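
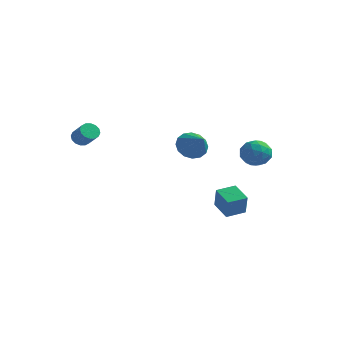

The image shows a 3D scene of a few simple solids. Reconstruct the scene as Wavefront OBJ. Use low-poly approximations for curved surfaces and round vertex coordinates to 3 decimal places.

v 3.376 2.475 1.65
v 4.075 1.874 1.435
v 2.605 2.026 0.405
v 3.304 1.425 0.19
v 2.758 1.264 0.946
v 3.234 1.541 1.715
v 3.446 2.359 0.125
v 3.922 2.636 0.894
v 4.118 1.802 0.492
v 3.693 1.126 0.999
v 2.987 2.774 0.841
v 2.562 2.098 1.348
v 3.793 2.214 1.652
v 2.887 1.686 0.188
v 2.566 1.591 0.633
v 2.977 1.238 0.506
v 3.299 2.018 1.816
v 3.71 1.665 1.69
v 2.936 1.307 1.402
v 2.97 2.235 0.15
v 3.381 1.882 0.024
v 3.703 2.662 1.334
v 4.114 2.309 1.207
v 3.744 2.593 0.438
v 4.229 1.819 0.971
v 3.776 1.555 0.239
v 3.859 2.103 0.201
v 4.139 2.267 0.653
v 3.979 1.421 1.269
v 3.526 1.157 0.537
v 3.205 1.062 0.981
v 3.485 1.225 1.434
v 4.005 1.379 0.715
v 3.154 2.743 1.303
v 2.701 2.479 0.571
v 3.195 2.675 0.406
v 3.475 2.838 0.859
v 2.904 2.345 1.601
v 2.451 2.081 0.869
v 2.541 1.633 1.187
v 2.821 1.797 1.639
v 2.675 2.521 1.125
v -4.332 -3.398 2.393
v -3.982 -3.523 1.948
v -3.159 -3.906 2.701
v -3.508 -3.782 3.147
v -3.917 -3.239 2.021
v -3.093 -3.622 2.774
v -3.963 -2.998 2.194
v -3.139 -3.381 2.947
v -4.107 -2.864 2.42
v -3.284 -3.247 3.173
v -4.312 -2.873 2.639
v -3.489 -3.257 3.393
v -4.522 -3.023 2.792
v -3.699 -3.407 3.546
v -4.681 -3.274 2.839
v -3.858 -3.657 3.592
v -4.747 -3.558 2.766
v -3.923 -3.941 3.519
v -4.701 -3.799 2.593
v -3.877 -4.182 3.346
v -4.556 -3.933 2.367
v -3.733 -4.316 3.12
v -4.351 -3.923 2.147
v -3.528 -4.307 2.901
v -4.141 -3.773 1.994
v -3.318 -4.157 2.748
v 1.184 1.322 -3.139
v 1.481 0.935 -1.859
v 1.859 2.292 -3.003
v 2.156 1.905 -1.722
v 2.264 0.635 -3.598
v 2.561 0.248 -2.317
v 2.939 1.605 -3.461
v 3.236 1.218 -2.181
v -0.974 2.718 0.469
v -0.396 2.635 -0.306
v 0.154 1.942 1.391
v -0.268 3.072 -0.095
v -0.329 3.414 0.267
v -0.563 3.57 0.684
v -0.906 3.497 1.042
v -1.268 3.216 1.248
v -1.551 2.801 1.244
v -1.679 2.364 1.033
v -1.618 2.022 0.671
v -1.385 1.866 0.254
v -1.041 1.939 -0.105
v -0.679 2.22 -0.31
f 1 38 17
f 38 12 41
f 17 41 6
f 38 41 17
f 1 17 13
f 17 6 18
f 13 18 2
f 17 18 13
f 1 13 22
f 13 2 23
f 22 23 8
f 13 23 22
f 1 22 34
f 22 8 37
f 34 37 11
f 22 37 34
f 1 34 38
f 34 11 42
f 38 42 12
f 34 42 38
f 2 18 29
f 18 6 32
f 29 32 10
f 18 32 29
f 6 41 19
f 41 12 40
f 19 40 5
f 41 40 19
f 12 42 39
f 42 11 35
f 39 35 3
f 42 35 39
f 11 37 36
f 37 8 24
f 36 24 7
f 37 24 36
f 8 23 28
f 23 2 25
f 28 25 9
f 23 25 28
f 4 30 16
f 30 10 31
f 16 31 5
f 30 31 16
f 4 16 14
f 16 5 15
f 14 15 3
f 16 15 14
f 4 14 21
f 14 3 20
f 21 20 7
f 14 20 21
f 4 21 26
f 21 7 27
f 26 27 9
f 21 27 26
f 4 26 30
f 26 9 33
f 30 33 10
f 26 33 30
f 5 31 19
f 31 10 32
f 19 32 6
f 31 32 19
f 3 15 39
f 15 5 40
f 39 40 12
f 15 40 39
f 7 20 36
f 20 3 35
f 36 35 11
f 20 35 36
f 9 27 28
f 27 7 24
f 28 24 8
f 27 24 28
f 10 33 29
f 33 9 25
f 29 25 2
f 33 25 29
f 44 43 47
f 44 47 45
f 45 47 48
f 45 48 46
f 47 43 49
f 47 49 48
f 48 49 50
f 48 50 46
f 49 43 51
f 49 51 50
f 50 51 52
f 50 52 46
f 51 43 53
f 51 53 52
f 52 53 54
f 52 54 46
f 53 43 55
f 53 55 54
f 54 55 56
f 54 56 46
f 55 43 57
f 55 57 56
f 56 57 58
f 56 58 46
f 57 43 59
f 57 59 58
f 58 59 60
f 58 60 46
f 59 43 61
f 59 61 60
f 60 61 62
f 60 62 46
f 61 43 63
f 61 63 62
f 62 63 64
f 62 64 46
f 63 43 65
f 63 65 64
f 64 65 66
f 64 66 46
f 65 43 67
f 65 67 66
f 66 67 68
f 66 68 46
f 67 43 44
f 67 44 68
f 68 44 45
f 68 45 46
f 70 72 69
f 73 70 69
f 69 72 71
f 71 73 69
f 70 76 72
f 74 70 73
f 74 76 70
f 72 76 71
f 75 73 71
f 71 76 75
f 75 74 73
f 76 74 75
f 78 77 80
f 78 80 79
f 80 77 81
f 80 81 79
f 81 77 82
f 81 82 79
f 82 77 83
f 82 83 79
f 83 77 84
f 83 84 79
f 84 77 85
f 84 85 79
f 85 77 86
f 85 86 79
f 86 77 87
f 86 87 79
f 87 77 88
f 87 88 79
f 88 77 89
f 88 89 79
f 89 77 90
f 89 90 79
f 90 77 78
f 90 78 79



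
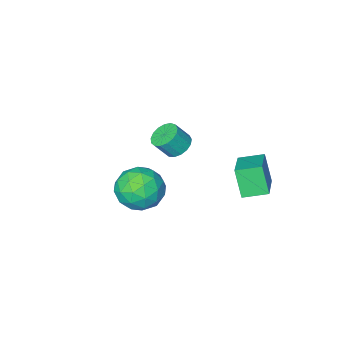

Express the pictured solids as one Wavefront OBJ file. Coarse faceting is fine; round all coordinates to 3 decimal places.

v 2.036 2.098 -1.746
v 2.862 1.661 -1.138
v 1.478 0.439 -2.182
v 2.304 0.002 -1.574
v 1.46 0.528 -1.071
v 1.805 1.554 -0.802
v 2.535 0.546 -2.518
v 2.88 1.572 -2.249
v 3.17 0.702 -1.615
v 2.505 0.691 -0.721
v 1.835 1.409 -2.599
v 1.17 1.398 -1.705
v 2.498 2.025 -1.404
v 1.842 0.075 -1.916
v 1.346 0.384 -1.62
v 1.831 0.127 -1.263
v 1.877 1.962 -1.206
v 2.362 1.705 -0.849
v 1.538 1.039 -0.809
v 1.978 0.395 -2.471
v 2.463 0.138 -2.114
v 2.509 1.973 -2.057
v 2.994 1.716 -1.7
v 2.802 1.061 -2.511
v 3.164 1.204 -1.327
v 2.837 0.229 -1.583
v 2.973 0.549 -2.138
v 3.175 1.152 -1.98
v 2.774 1.198 -0.801
v 2.446 0.223 -1.057
v 1.95 0.532 -0.762
v 2.152 1.135 -0.604
v 2.955 0.634 -1.082
v 1.894 1.877 -2.263
v 1.566 0.902 -2.519
v 2.188 0.965 -2.716
v 2.39 1.568 -2.558
v 1.503 1.871 -1.737
v 1.176 0.896 -1.993
v 1.165 0.948 -1.34
v 1.367 1.551 -1.182
v 1.385 1.466 -2.238
v -2.669 1.395 -3.408
v -2.71 0.782 -2.128
v -3.6 2 -3.148
v -3.641 1.386 -1.868
v -1.579 2.774 -2.712
v -1.62 2.16 -1.432
v -2.51 3.378 -2.452
v -2.551 2.765 -1.172
v -1.931 -2.611 -3.397
v -1.536 -3.053 -3.788
v -0.954 -3.271 -2.954
v -1.349 -2.829 -2.563
v -1.378 -2.753 -3.82
v -0.797 -2.971 -2.985
v -1.347 -2.421 -3.754
v -0.766 -2.639 -2.92
v -1.45 -2.133 -3.607
v -0.869 -2.35 -2.773
v -1.663 -1.954 -3.412
v -1.081 -2.171 -2.578
v -1.937 -1.925 -3.213
v -1.356 -2.143 -2.379
v -2.21 -2.054 -3.057
v -1.628 -2.272 -2.223
v -2.419 -2.31 -2.978
v -1.837 -2.528 -2.144
v -2.516 -2.636 -2.996
v -1.934 -2.853 -2.161
v -2.479 -2.955 -3.105
v -1.897 -3.173 -2.271
v -2.316 -3.196 -3.281
v -1.734 -3.414 -2.447
v -2.065 -3.303 -3.484
v -1.484 -3.521 -2.65
v -1.784 -3.251 -3.667
v -1.202 -3.469 -2.833
f 1 38 17
f 38 12 41
f 17 41 6
f 38 41 17
f 1 17 13
f 17 6 18
f 13 18 2
f 17 18 13
f 1 13 22
f 13 2 23
f 22 23 8
f 13 23 22
f 1 22 34
f 22 8 37
f 34 37 11
f 22 37 34
f 1 34 38
f 34 11 42
f 38 42 12
f 34 42 38
f 2 18 29
f 18 6 32
f 29 32 10
f 18 32 29
f 6 41 19
f 41 12 40
f 19 40 5
f 41 40 19
f 12 42 39
f 42 11 35
f 39 35 3
f 42 35 39
f 11 37 36
f 37 8 24
f 36 24 7
f 37 24 36
f 8 23 28
f 23 2 25
f 28 25 9
f 23 25 28
f 4 30 16
f 30 10 31
f 16 31 5
f 30 31 16
f 4 16 14
f 16 5 15
f 14 15 3
f 16 15 14
f 4 14 21
f 14 3 20
f 21 20 7
f 14 20 21
f 4 21 26
f 21 7 27
f 26 27 9
f 21 27 26
f 4 26 30
f 26 9 33
f 30 33 10
f 26 33 30
f 5 31 19
f 31 10 32
f 19 32 6
f 31 32 19
f 3 15 39
f 15 5 40
f 39 40 12
f 15 40 39
f 7 20 36
f 20 3 35
f 36 35 11
f 20 35 36
f 9 27 28
f 27 7 24
f 28 24 8
f 27 24 28
f 10 33 29
f 33 9 25
f 29 25 2
f 33 25 29
f 44 46 43
f 47 44 43
f 43 46 45
f 45 47 43
f 44 50 46
f 48 44 47
f 48 50 44
f 46 50 45
f 49 47 45
f 45 50 49
f 49 48 47
f 50 48 49
f 52 51 55
f 52 55 53
f 53 55 56
f 53 56 54
f 55 51 57
f 55 57 56
f 56 57 58
f 56 58 54
f 57 51 59
f 57 59 58
f 58 59 60
f 58 60 54
f 59 51 61
f 59 61 60
f 60 61 62
f 60 62 54
f 61 51 63
f 61 63 62
f 62 63 64
f 62 64 54
f 63 51 65
f 63 65 64
f 64 65 66
f 64 66 54
f 65 51 67
f 65 67 66
f 66 67 68
f 66 68 54
f 67 51 69
f 67 69 68
f 68 69 70
f 68 70 54
f 69 51 71
f 69 71 70
f 70 71 72
f 70 72 54
f 71 51 73
f 71 73 72
f 72 73 74
f 72 74 54
f 73 51 75
f 73 75 74
f 74 75 76
f 74 76 54
f 75 51 77
f 75 77 76
f 76 77 78
f 76 78 54
f 77 51 52
f 77 52 78
f 78 52 53
f 78 53 54



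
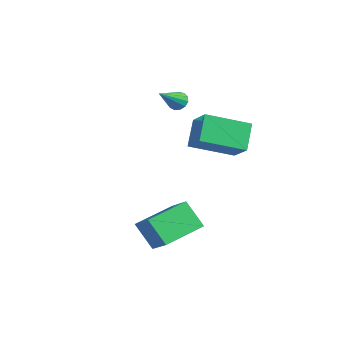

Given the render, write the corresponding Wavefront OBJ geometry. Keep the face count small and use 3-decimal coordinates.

v -1.177 0.8 1.267
v -0.679 0.858 1.128
v -0.783 -0.42 2.173
v -0.717 1.023 1.367
v -0.902 1.117 1.575
v -1.174 1.111 1.684
v -1.446 1.006 1.661
v -1.633 0.836 1.513
v -1.675 0.654 1.287
v -1.559 0.519 1.055
v -1.321 0.473 0.889
v -1.038 0.531 0.844
v -0.798 0.675 0.933
v 1.351 -0.042 1.326
v 2.509 -0.203 2.168
v 2.12 1.791 0.619
v 3.277 1.631 1.46
v 2.043 -0.751 0.24
v 3.2 -0.911 1.081
v 2.811 1.083 -0.468
v 3.969 0.922 0.374
v 1.939 -3.276 -3.746
v 3.064 -3.311 -2.947
v 1.709 -1.291 -3.336
v 2.834 -1.325 -2.537
v 2.786 -2.935 -4.923
v 3.911 -2.969 -4.124
v 2.556 -0.949 -4.513
v 3.681 -0.984 -3.714
f 2 1 4
f 2 4 3
f 4 1 5
f 4 5 3
f 5 1 6
f 5 6 3
f 6 1 7
f 6 7 3
f 7 1 8
f 7 8 3
f 8 1 9
f 8 9 3
f 9 1 10
f 9 10 3
f 10 1 11
f 10 11 3
f 11 1 12
f 11 12 3
f 12 1 13
f 12 13 3
f 13 1 2
f 13 2 3
f 15 17 14
f 18 15 14
f 14 17 16
f 16 18 14
f 15 21 17
f 19 15 18
f 19 21 15
f 17 21 16
f 20 18 16
f 16 21 20
f 20 19 18
f 21 19 20
f 23 25 22
f 26 23 22
f 22 25 24
f 24 26 22
f 23 29 25
f 27 23 26
f 27 29 23
f 25 29 24
f 28 26 24
f 24 29 28
f 28 27 26
f 29 27 28



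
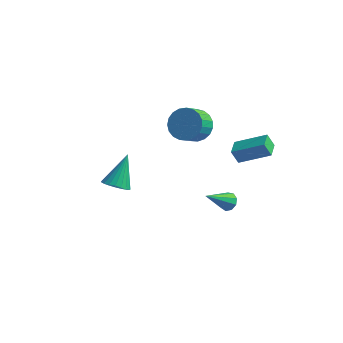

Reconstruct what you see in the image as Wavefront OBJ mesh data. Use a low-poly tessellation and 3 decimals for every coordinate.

v 3.82 -1.48 -0.858
v 4.153 -1.892 -1.005
v 3.02 -2.54 0.298
v 4.306 -1.698 -0.722
v 4.231 -1.402 -0.502
v 3.964 -1.143 -0.448
v 3.63 -1.041 -0.586
v 3.384 -1.145 -0.851
v 3.342 -1.405 -1.12
v 3.523 -1.701 -1.265
v 3.844 -1.893 -1.22
v 2.726 2.941 -2.049
v 2.32 2.923 -1.291
v 2.55 3.913 -2.12
v 2.144 3.895 -1.361
v 4.376 3.305 -1.159
v 3.97 3.287 -0.4
v 4.2 4.277 -1.229
v 3.794 4.259 -0.471
v -3.376 1.038 -4.532
v -2.643 0.751 -4.344
v -3.244 2.382 -2.988
v -2.568 0.995 -4.563
v -2.633 1.247 -4.777
v -2.826 1.463 -4.948
v -3.115 1.606 -5.048
v -3.449 1.65 -5.058
v -3.77 1.589 -4.977
v -4.023 1.432 -4.819
v -4.164 1.208 -4.611
v -4.169 0.954 -4.39
v -4.037 0.715 -4.193
v -3.791 0.531 -4.055
v -3.472 0.436 -3.999
v -3.138 0.445 -4.035
v -2.844 0.556 -4.157
v 0.444 2.694 0.489
v 1.414 2.615 0.671
v 1.186 1.687 1.492
v 0.216 1.766 1.311
v 1.297 2.893 0.951
v 1.069 1.965 1.772
v 1.032 3.136 1.152
v 0.804 2.208 1.973
v 0.666 3.302 1.238
v 0.437 2.374 2.06
v 0.261 3.364 1.195
v 0.033 2.436 2.016
v -0.112 3.309 1.03
v -0.34 2.382 1.851
v -0.389 3.149 0.771
v -0.617 2.221 1.592
v -0.522 2.909 0.464
v -0.75 1.981 1.285
v -0.488 2.633 0.161
v -0.716 1.705 0.982
v -0.292 2.367 -0.085
v -0.521 1.439 0.736
v 0.03 2.157 -0.232
v -0.198 1.229 0.589
v 0.425 2.041 -0.254
v 0.196 1.113 0.567
v 0.822 2.037 -0.148
v 0.593 1.109 0.674
v 1.154 2.147 0.069
v 0.926 1.219 0.89
v 1.364 2.351 0.358
v 1.135 1.424 1.18
f 2 1 4
f 2 4 3
f 4 1 5
f 4 5 3
f 5 1 6
f 5 6 3
f 6 1 7
f 6 7 3
f 7 1 8
f 7 8 3
f 8 1 9
f 8 9 3
f 9 1 10
f 9 10 3
f 10 1 11
f 10 11 3
f 11 1 2
f 11 2 3
f 13 15 12
f 16 13 12
f 12 15 14
f 14 16 12
f 13 19 15
f 17 13 16
f 17 19 13
f 15 19 14
f 18 16 14
f 14 19 18
f 18 17 16
f 19 17 18
f 21 20 23
f 21 23 22
f 23 20 24
f 23 24 22
f 24 20 25
f 24 25 22
f 25 20 26
f 25 26 22
f 26 20 27
f 26 27 22
f 27 20 28
f 27 28 22
f 28 20 29
f 28 29 22
f 29 20 30
f 29 30 22
f 30 20 31
f 30 31 22
f 31 20 32
f 31 32 22
f 32 20 33
f 32 33 22
f 33 20 34
f 33 34 22
f 34 20 35
f 34 35 22
f 35 20 36
f 35 36 22
f 36 20 21
f 36 21 22
f 38 37 41
f 38 41 39
f 39 41 42
f 39 42 40
f 41 37 43
f 41 43 42
f 42 43 44
f 42 44 40
f 43 37 45
f 43 45 44
f 44 45 46
f 44 46 40
f 45 37 47
f 45 47 46
f 46 47 48
f 46 48 40
f 47 37 49
f 47 49 48
f 48 49 50
f 48 50 40
f 49 37 51
f 49 51 50
f 50 51 52
f 50 52 40
f 51 37 53
f 51 53 52
f 52 53 54
f 52 54 40
f 53 37 55
f 53 55 54
f 54 55 56
f 54 56 40
f 55 37 57
f 55 57 56
f 56 57 58
f 56 58 40
f 57 37 59
f 57 59 58
f 58 59 60
f 58 60 40
f 59 37 61
f 59 61 60
f 60 61 62
f 60 62 40
f 61 37 63
f 61 63 62
f 62 63 64
f 62 64 40
f 63 37 65
f 63 65 64
f 64 65 66
f 64 66 40
f 65 37 67
f 65 67 66
f 66 67 68
f 66 68 40
f 67 37 38
f 67 38 68
f 68 38 39
f 68 39 40



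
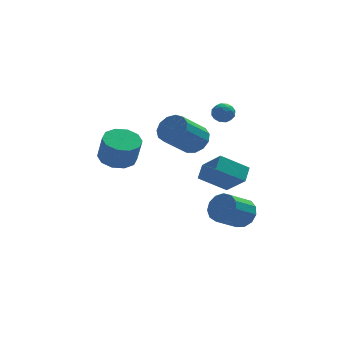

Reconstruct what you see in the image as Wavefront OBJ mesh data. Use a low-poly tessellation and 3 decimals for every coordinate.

v 3.15 -3.435 -3.5
v 3.758 -4.113 -3.27
v 2.558 -4.864 -2.311
v 1.95 -4.185 -2.54
v 3.813 -3.734 -2.904
v 2.613 -4.485 -1.945
v 3.657 -3.259 -2.728
v 2.457 -4.01 -1.769
v 3.34 -2.841 -2.796
v 2.14 -3.591 -1.837
v 2.963 -2.61 -3.088
v 1.763 -3.361 -2.129
v 2.645 -2.642 -3.511
v 1.445 -3.393 -2.551
v 2.488 -2.925 -3.93
v 1.287 -3.676 -2.97
v 2.54 -3.37 -4.212
v 1.34 -4.121 -3.253
v 2.787 -3.835 -4.268
v 1.586 -4.586 -3.309
v 3.148 -4.174 -4.08
v 1.948 -4.925 -3.121
v 3.511 -4.277 -3.708
v 2.31 -5.028 -2.749
v -2.591 2.184 -1.823
v -1.776 1.531 -2.134
v -1.554 1.062 -0.567
v -2.369 1.716 -0.257
v -1.515 2.135 -1.99
v -1.293 1.666 -0.424
v -1.665 2.758 -1.783
v -1.443 2.289 -0.216
v -2.168 3.162 -1.591
v -1.947 2.693 -0.024
v -2.833 3.192 -1.487
v -2.612 2.724 0.079
v -3.406 2.838 -1.513
v -3.184 2.369 0.054
v -3.667 2.234 -1.656
v -3.445 1.765 -0.09
v -3.517 1.611 -1.864
v -3.295 1.142 -0.297
v -3.013 1.207 -2.056
v -2.792 0.738 -0.489
v -2.348 1.176 -2.159
v -2.127 0.708 -0.593
v 3.262 3.481 1.211
v 3.488 3.763 0.606
v 3.212 2.457 0.714
v 3.438 2.739 0.109
v 3.874 2.692 0.66
v 3.905 3.326 0.967
v 2.795 2.894 0.353
v 2.826 3.528 0.66
v 3.199 3.4 0.075
v 3.866 3.276 0.266
v 2.834 2.944 1.054
v 3.501 2.82 1.245
v 3.379 3.712 0.952
v 3.321 2.508 0.368
v 3.577 2.481 0.692
v 3.709 2.646 0.337
v 3.625 3.455 1.164
v 3.757 3.621 0.809
v 3.984 2.992 0.841
v 2.943 2.599 0.511
v 3.075 2.765 0.156
v 2.991 3.574 0.983
v 3.123 3.739 0.628
v 2.716 3.228 0.479
v 3.342 3.665 0.284
v 3.313 3.062 -0.007
v 2.935 3.154 0.136
v 2.953 3.526 0.316
v 3.734 3.592 0.396
v 3.705 2.989 0.104
v 3.961 2.962 0.428
v 3.979 3.334 0.609
v 3.564 3.378 0.085
v 2.995 3.231 1.216
v 2.966 2.628 0.924
v 2.721 2.886 0.711
v 2.739 3.258 0.892
v 3.387 3.158 1.327
v 3.358 2.555 1.036
v 3.747 2.694 1.004
v 3.765 3.066 1.184
v 3.136 2.842 1.235
v 1.688 -3.933 0.168
v 2.055 -3.134 0.684
v 0.944 -2.805 -1.051
v 1.311 -2.005 -0.535
v 3.189 -3.995 -0.805
v 3.556 -3.195 -0.289
v 2.445 -2.866 -2.024
v 2.812 -2.067 -1.508
v 1.497 1.571 -0.491
v 2.154 0.863 -0.324
v 0.799 -0.059 1.098
v 0.143 0.649 0.931
v 2.263 1.264 0.039
v 0.908 0.343 1.461
v 2.128 1.763 0.234
v 0.773 0.841 1.656
v 1.793 2.201 0.199
v 0.438 1.279 1.621
v 1.365 2.439 -0.056
v 0.01 1.517 1.367
v 0.978 2.401 -0.448
v -0.377 1.479 0.974
v 0.757 2.1 -0.854
v -0.598 1.178 0.568
v 0.77 1.63 -1.145
v -0.585 0.709 0.277
v 1.015 1.142 -1.229
v -0.34 0.221 0.194
v 1.413 0.79 -1.078
v 0.058 -0.131 0.345
v 1.837 0.686 -0.741
v 0.482 -0.236 0.682
f 2 1 5
f 2 5 3
f 3 5 6
f 3 6 4
f 5 1 7
f 5 7 6
f 6 7 8
f 6 8 4
f 7 1 9
f 7 9 8
f 8 9 10
f 8 10 4
f 9 1 11
f 9 11 10
f 10 11 12
f 10 12 4
f 11 1 13
f 11 13 12
f 12 13 14
f 12 14 4
f 13 1 15
f 13 15 14
f 14 15 16
f 14 16 4
f 15 1 17
f 15 17 16
f 16 17 18
f 16 18 4
f 17 1 19
f 17 19 18
f 18 19 20
f 18 20 4
f 19 1 21
f 19 21 20
f 20 21 22
f 20 22 4
f 21 1 23
f 21 23 22
f 22 23 24
f 22 24 4
f 23 1 2
f 23 2 24
f 24 2 3
f 24 3 4
f 26 25 29
f 26 29 27
f 27 29 30
f 27 30 28
f 29 25 31
f 29 31 30
f 30 31 32
f 30 32 28
f 31 25 33
f 31 33 32
f 32 33 34
f 32 34 28
f 33 25 35
f 33 35 34
f 34 35 36
f 34 36 28
f 35 25 37
f 35 37 36
f 36 37 38
f 36 38 28
f 37 25 39
f 37 39 38
f 38 39 40
f 38 40 28
f 39 25 41
f 39 41 40
f 40 41 42
f 40 42 28
f 41 25 43
f 41 43 42
f 42 43 44
f 42 44 28
f 43 25 45
f 43 45 44
f 44 45 46
f 44 46 28
f 45 25 26
f 45 26 46
f 46 26 27
f 46 27 28
f 47 84 63
f 84 58 87
f 63 87 52
f 84 87 63
f 47 63 59
f 63 52 64
f 59 64 48
f 63 64 59
f 47 59 68
f 59 48 69
f 68 69 54
f 59 69 68
f 47 68 80
f 68 54 83
f 80 83 57
f 68 83 80
f 47 80 84
f 80 57 88
f 84 88 58
f 80 88 84
f 48 64 75
f 64 52 78
f 75 78 56
f 64 78 75
f 52 87 65
f 87 58 86
f 65 86 51
f 87 86 65
f 58 88 85
f 88 57 81
f 85 81 49
f 88 81 85
f 57 83 82
f 83 54 70
f 82 70 53
f 83 70 82
f 54 69 74
f 69 48 71
f 74 71 55
f 69 71 74
f 50 76 62
f 76 56 77
f 62 77 51
f 76 77 62
f 50 62 60
f 62 51 61
f 60 61 49
f 62 61 60
f 50 60 67
f 60 49 66
f 67 66 53
f 60 66 67
f 50 67 72
f 67 53 73
f 72 73 55
f 67 73 72
f 50 72 76
f 72 55 79
f 76 79 56
f 72 79 76
f 51 77 65
f 77 56 78
f 65 78 52
f 77 78 65
f 49 61 85
f 61 51 86
f 85 86 58
f 61 86 85
f 53 66 82
f 66 49 81
f 82 81 57
f 66 81 82
f 55 73 74
f 73 53 70
f 74 70 54
f 73 70 74
f 56 79 75
f 79 55 71
f 75 71 48
f 79 71 75
f 90 92 89
f 93 90 89
f 89 92 91
f 91 93 89
f 90 96 92
f 94 90 93
f 94 96 90
f 92 96 91
f 95 93 91
f 91 96 95
f 95 94 93
f 96 94 95
f 98 97 101
f 98 101 99
f 99 101 102
f 99 102 100
f 101 97 103
f 101 103 102
f 102 103 104
f 102 104 100
f 103 97 105
f 103 105 104
f 104 105 106
f 104 106 100
f 105 97 107
f 105 107 106
f 106 107 108
f 106 108 100
f 107 97 109
f 107 109 108
f 108 109 110
f 108 110 100
f 109 97 111
f 109 111 110
f 110 111 112
f 110 112 100
f 111 97 113
f 111 113 112
f 112 113 114
f 112 114 100
f 113 97 115
f 113 115 114
f 114 115 116
f 114 116 100
f 115 97 117
f 115 117 116
f 116 117 118
f 116 118 100
f 117 97 119
f 117 119 118
f 118 119 120
f 118 120 100
f 119 97 98
f 119 98 120
f 120 98 99
f 120 99 100



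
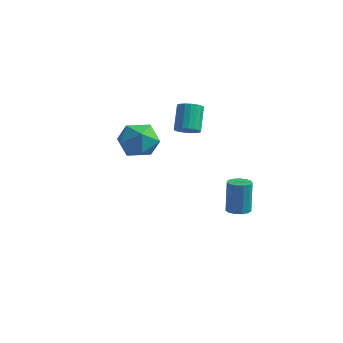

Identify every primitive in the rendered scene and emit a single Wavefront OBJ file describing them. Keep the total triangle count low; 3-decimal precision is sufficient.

v -0.641 1.524 2.617
v -0.046 1.947 2.624
v -0.623 2.738 4.049
v -1.219 2.316 4.043
v -0.255 2.119 2.444
v -0.832 2.91 3.869
v -0.54 2.173 2.298
v -1.117 2.964 3.724
v -0.845 2.099 2.216
v -1.423 2.89 3.641
v -1.11 1.911 2.213
v -1.688 2.702 3.638
v -1.282 1.646 2.29
v -1.86 2.438 3.716
v -1.327 1.358 2.432
v -1.905 2.149 3.858
v -1.237 1.102 2.611
v -1.814 1.893 4.036
v -1.028 0.93 2.791
v -1.605 1.721 4.216
v -0.743 0.876 2.936
v -1.32 1.667 4.362
v -0.437 0.95 3.019
v -1.015 1.741 4.444
v -0.172 1.138 3.022
v -0.75 1.929 4.447
v -0 1.402 2.944
v -0.578 2.194 4.37
v 0.045 1.691 2.802
v -0.533 2.482 4.228
v 0.72 -2.446 4.539
v 1.574 -2.567 3.648
v -0.554 -3.573 3.472
v 0.3 -3.694 2.581
v 0.469 -4.243 3.68
v 1.256 -3.547 4.34
v -0.236 -2.593 2.78
v 0.551 -1.897 3.44
v 0.983 -2.658 2.56
v 1.419 -3.678 3.117
v -0.399 -2.462 4.003
v 0.037 -3.482 4.56
v 0.988 3.806 -3.558
v 1.686 3.864 -3.549
v 1.649 3.973 -1.452
v 0.952 3.914 -1.462
v 1.544 4.232 -3.571
v 1.507 4.34 -1.474
v 1.225 4.464 -3.588
v 1.189 4.572 -1.492
v 0.831 4.487 -3.596
v 0.795 4.595 -1.5
v 0.488 4.294 -3.592
v 0.451 4.402 -1.496
v 0.303 3.946 -3.578
v 0.266 4.054 -1.481
v 0.335 3.553 -3.557
v 0.299 3.662 -1.46
v 0.575 3.241 -3.536
v 0.539 3.349 -1.439
v 0.947 3.108 -3.523
v 0.91 3.216 -1.426
v 1.331 3.196 -3.521
v 1.294 3.305 -1.424
v 1.606 3.479 -3.531
v 1.57 3.587 -1.434
f 2 1 5
f 2 5 3
f 3 5 6
f 3 6 4
f 5 1 7
f 5 7 6
f 6 7 8
f 6 8 4
f 7 1 9
f 7 9 8
f 8 9 10
f 8 10 4
f 9 1 11
f 9 11 10
f 10 11 12
f 10 12 4
f 11 1 13
f 11 13 12
f 12 13 14
f 12 14 4
f 13 1 15
f 13 15 14
f 14 15 16
f 14 16 4
f 15 1 17
f 15 17 16
f 16 17 18
f 16 18 4
f 17 1 19
f 17 19 18
f 18 19 20
f 18 20 4
f 19 1 21
f 19 21 20
f 20 21 22
f 20 22 4
f 21 1 23
f 21 23 22
f 22 23 24
f 22 24 4
f 23 1 25
f 23 25 24
f 24 25 26
f 24 26 4
f 25 1 27
f 25 27 26
f 26 27 28
f 26 28 4
f 27 1 29
f 27 29 28
f 28 29 30
f 28 30 4
f 29 1 2
f 29 2 30
f 30 2 3
f 30 3 4
f 31 42 36
f 31 36 32
f 31 32 38
f 31 38 41
f 31 41 42
f 32 36 40
f 36 42 35
f 42 41 33
f 41 38 37
f 38 32 39
f 34 40 35
f 34 35 33
f 34 33 37
f 34 37 39
f 34 39 40
f 35 40 36
f 33 35 42
f 37 33 41
f 39 37 38
f 40 39 32
f 44 43 47
f 44 47 45
f 45 47 48
f 45 48 46
f 47 43 49
f 47 49 48
f 48 49 50
f 48 50 46
f 49 43 51
f 49 51 50
f 50 51 52
f 50 52 46
f 51 43 53
f 51 53 52
f 52 53 54
f 52 54 46
f 53 43 55
f 53 55 54
f 54 55 56
f 54 56 46
f 55 43 57
f 55 57 56
f 56 57 58
f 56 58 46
f 57 43 59
f 57 59 58
f 58 59 60
f 58 60 46
f 59 43 61
f 59 61 60
f 60 61 62
f 60 62 46
f 61 43 63
f 61 63 62
f 62 63 64
f 62 64 46
f 63 43 65
f 63 65 64
f 64 65 66
f 64 66 46
f 65 43 44
f 65 44 66
f 66 44 45
f 66 45 46



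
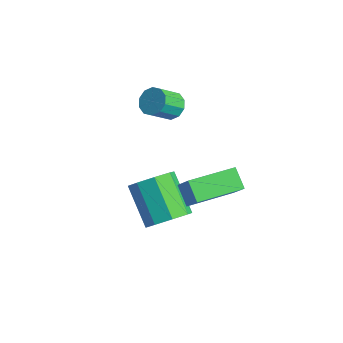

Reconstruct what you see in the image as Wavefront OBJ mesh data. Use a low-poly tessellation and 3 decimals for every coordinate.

v 0.429 1.109 -1.389
v 1.254 1.025 -0.362
v 0.759 3.251 -1.48
v 1.585 3.168 -0.454
v 1.255 0.952 -2.066
v 2.081 0.869 -1.04
v 1.586 3.095 -2.158
v 2.411 3.011 -1.131
v 0.489 0.622 -3.479
v 1.108 0.353 -2.702
v -0.509 0.608 -1.324
v -1.129 0.878 -2.101
v 1.115 1.129 -2.838
v -0.502 1.385 -1.46
v 0.755 1.609 -3.349
v -0.862 1.864 -1.971
v 0.238 1.51 -3.937
v -1.379 1.766 -2.559
v -0.131 0.892 -4.256
v -1.748 1.147 -2.878
v -0.138 0.115 -4.12
v -1.755 0.371 -2.742
v 0.222 -0.364 -3.609
v -1.395 -0.109 -2.231
v 0.739 -0.266 -3.021
v -0.878 -0.01 -1.643
v -2.027 2.565 1.214
v -1.575 2.22 0.805
v -1.541 1.231 1.678
v -1.993 1.575 2.086
v -1.347 2.468 1.077
v -1.313 1.478 1.95
v -1.379 2.753 1.402
v -1.345 1.763 2.274
v -1.659 2.966 1.654
v -1.625 1.976 2.527
v -2.079 3.026 1.738
v -2.045 2.036 2.611
v -2.479 2.909 1.622
v -2.445 1.92 2.495
v -2.707 2.662 1.35
v -2.673 1.672 2.223
v -2.675 2.377 1.026
v -2.641 1.387 1.898
v -2.395 2.164 0.773
v -2.361 1.174 1.646
v -1.975 2.104 0.689
v -1.941 1.114 1.562
f 2 4 1
f 5 2 1
f 1 4 3
f 3 5 1
f 2 8 4
f 6 2 5
f 6 8 2
f 4 8 3
f 7 5 3
f 3 8 7
f 7 6 5
f 8 6 7
f 10 9 13
f 10 13 11
f 11 13 14
f 11 14 12
f 13 9 15
f 13 15 14
f 14 15 16
f 14 16 12
f 15 9 17
f 15 17 16
f 16 17 18
f 16 18 12
f 17 9 19
f 17 19 18
f 18 19 20
f 18 20 12
f 19 9 21
f 19 21 20
f 20 21 22
f 20 22 12
f 21 9 23
f 21 23 22
f 22 23 24
f 22 24 12
f 23 9 25
f 23 25 24
f 24 25 26
f 24 26 12
f 25 9 10
f 25 10 26
f 26 10 11
f 26 11 12
f 28 27 31
f 28 31 29
f 29 31 32
f 29 32 30
f 31 27 33
f 31 33 32
f 32 33 34
f 32 34 30
f 33 27 35
f 33 35 34
f 34 35 36
f 34 36 30
f 35 27 37
f 35 37 36
f 36 37 38
f 36 38 30
f 37 27 39
f 37 39 38
f 38 39 40
f 38 40 30
f 39 27 41
f 39 41 40
f 40 41 42
f 40 42 30
f 41 27 43
f 41 43 42
f 42 43 44
f 42 44 30
f 43 27 45
f 43 45 44
f 44 45 46
f 44 46 30
f 45 27 47
f 45 47 46
f 46 47 48
f 46 48 30
f 47 27 28
f 47 28 48
f 48 28 29
f 48 29 30



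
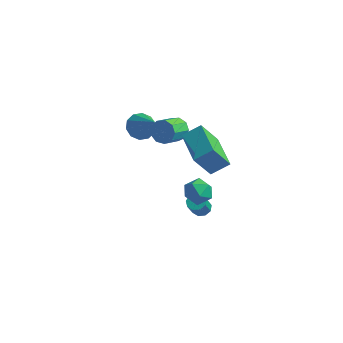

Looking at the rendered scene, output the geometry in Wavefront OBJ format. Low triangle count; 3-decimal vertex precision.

v 3.809 0.381 2.884
v 4.632 1.078 3.535
v 2.31 1.933 3.116
v 3.133 2.63 3.767
v 4.427 1.23 1.193
v 5.25 1.927 1.844
v 2.928 2.782 1.425
v 3.751 3.479 2.076
v 2.882 3.304 -4.41
v 3.369 3.603 -4.227
v 3.325 3.015 -3.148
v 2.838 2.716 -3.33
v 3.031 3.812 -4.127
v 2.987 3.224 -3.048
v 2.623 3.783 -4.159
v 2.578 3.196 -3.08
v 2.336 3.53 -4.309
v 2.292 2.943 -3.229
v 2.305 3.172 -4.505
v 2.261 2.584 -3.426
v 2.544 2.874 -4.657
v 2.5 2.287 -3.578
v 2.941 2.778 -4.693
v 2.897 2.191 -3.614
v 3.311 2.928 -4.597
v 3.267 2.34 -3.517
v 3.48 3.253 -4.413
v 3.436 2.666 -3.333
v 2.647 1.637 -0.927
v 3.077 2.262 -1.457
v 3.943 0.918 -0.723
v 4.373 1.543 -1.253
v 4.048 1.787 -0.422
v 3.246 2.231 -0.548
v 3.774 0.949 -1.632
v 2.972 1.393 -1.758
v 3.773 1.837 -1.893
v 3.943 2.354 -1.145
v 3.077 0.826 -1.035
v 3.247 1.343 -0.287
v -0.799 3.075 1.655
v -0.079 3.354 1.191
v 0.479 2.325 3.185
v -0.239 3.768 1.527
v -0.612 3.917 1.912
v -1.056 3.745 2.198
v -1.402 3.317 2.277
v -1.518 2.796 2.118
v -1.359 2.383 1.782
v -0.986 2.233 1.398
v -0.541 2.406 1.111
v -0.195 2.834 1.033
v 1.82 2.307 3.146
v 2.503 2.056 2.895
v 2.303 0.782 3.622
v 1.62 1.033 3.874
v 2.562 2.308 3.353
v 2.362 1.035 4.08
v 2.273 2.56 3.715
v 2.073 1.287 4.442
v 1.773 2.693 3.811
v 1.573 1.42 4.538
v 1.294 2.646 3.595
v 1.094 1.372 4.323
v 1.062 2.439 3.17
v 0.862 1.166 3.898
v 1.184 2.171 2.734
v 0.984 0.897 3.461
v 1.604 1.966 2.491
v 1.404 0.693 3.218
v 2.125 1.921 2.554
v 1.925 0.647 3.281
f 2 4 1
f 5 2 1
f 1 4 3
f 3 5 1
f 2 8 4
f 6 2 5
f 6 8 2
f 4 8 3
f 7 5 3
f 3 8 7
f 7 6 5
f 8 6 7
f 10 9 13
f 10 13 11
f 11 13 14
f 11 14 12
f 13 9 15
f 13 15 14
f 14 15 16
f 14 16 12
f 15 9 17
f 15 17 16
f 16 17 18
f 16 18 12
f 17 9 19
f 17 19 18
f 18 19 20
f 18 20 12
f 19 9 21
f 19 21 20
f 20 21 22
f 20 22 12
f 21 9 23
f 21 23 22
f 22 23 24
f 22 24 12
f 23 9 25
f 23 25 24
f 24 25 26
f 24 26 12
f 25 9 27
f 25 27 26
f 26 27 28
f 26 28 12
f 27 9 10
f 27 10 28
f 28 10 11
f 28 11 12
f 29 40 34
f 29 34 30
f 29 30 36
f 29 36 39
f 29 39 40
f 30 34 38
f 34 40 33
f 40 39 31
f 39 36 35
f 36 30 37
f 32 38 33
f 32 33 31
f 32 31 35
f 32 35 37
f 32 37 38
f 33 38 34
f 31 33 40
f 35 31 39
f 37 35 36
f 38 37 30
f 42 41 44
f 42 44 43
f 44 41 45
f 44 45 43
f 45 41 46
f 45 46 43
f 46 41 47
f 46 47 43
f 47 41 48
f 47 48 43
f 48 41 49
f 48 49 43
f 49 41 50
f 49 50 43
f 50 41 51
f 50 51 43
f 51 41 52
f 51 52 43
f 52 41 42
f 52 42 43
f 54 53 57
f 54 57 55
f 55 57 58
f 55 58 56
f 57 53 59
f 57 59 58
f 58 59 60
f 58 60 56
f 59 53 61
f 59 61 60
f 60 61 62
f 60 62 56
f 61 53 63
f 61 63 62
f 62 63 64
f 62 64 56
f 63 53 65
f 63 65 64
f 64 65 66
f 64 66 56
f 65 53 67
f 65 67 66
f 66 67 68
f 66 68 56
f 67 53 69
f 67 69 68
f 68 69 70
f 68 70 56
f 69 53 71
f 69 71 70
f 70 71 72
f 70 72 56
f 71 53 54
f 71 54 72
f 72 54 55
f 72 55 56



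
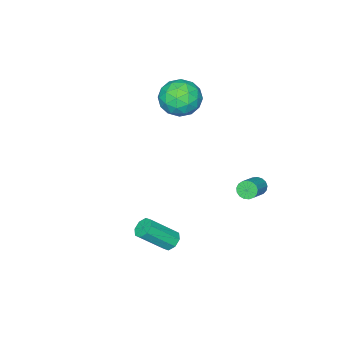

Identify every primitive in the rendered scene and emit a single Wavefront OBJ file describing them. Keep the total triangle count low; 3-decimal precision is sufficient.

v -2.722 1.824 -2.903
v -2.449 1.415 -3.148
v -1.245 1.806 -2.463
v -1.518 2.216 -2.217
v -2.421 1.617 -3.314
v -1.217 2.009 -2.629
v -2.462 1.868 -3.385
v -1.257 2.259 -2.7
v -2.562 2.108 -3.346
v -1.358 2.499 -2.661
v -2.699 2.283 -3.205
v -1.495 2.675 -2.52
v -2.842 2.353 -2.995
v -1.637 2.745 -2.31
v -2.957 2.302 -2.764
v -1.752 2.694 -2.079
v -3.018 2.142 -2.564
v -1.813 2.533 -1.879
v -3.011 1.908 -2.442
v -1.807 2.3 -1.757
v -2.939 1.656 -2.426
v -1.734 2.047 -1.741
v -2.816 1.442 -2.519
v -1.612 1.834 -1.833
v -2.673 1.316 -2.699
v -1.468 1.707 -2.014
v -2.54 1.306 -2.926
v -1.336 1.697 -2.241
v -3.484 -3.173 1.925
v -2.843 -2.254 1.501
v -2.597 -4.366 0.679
v -1.956 -3.447 0.255
v -1.757 -3.855 1.364
v -2.305 -3.117 2.134
v -3.135 -3.503 0.046
v -3.683 -2.765 0.816
v -2.627 -2.457 0.339
v -1.775 -2.675 1.154
v -3.665 -3.945 1.026
v -2.813 -4.163 1.841
v -3.241 -2.609 1.822
v -2.199 -4.011 0.358
v -2.082 -4.251 1.01
v -1.705 -3.711 0.76
v -2.925 -3.116 2.195
v -2.548 -2.576 1.945
v -1.91 -3.517 1.865
v -2.892 -4.044 0.235
v -2.515 -3.504 -0.015
v -3.735 -2.909 1.42
v -3.358 -2.369 1.17
v -3.53 -3.103 0.315
v -2.738 -2.188 0.89
v -2.216 -2.889 0.158
v -2.909 -2.922 0.035
v -3.232 -2.489 0.487
v -2.237 -2.316 1.369
v -1.716 -3.017 0.637
v -1.599 -3.257 1.289
v -1.921 -2.823 1.741
v -2.11 -2.435 0.686
v -3.724 -3.603 1.543
v -3.203 -4.304 0.811
v -3.519 -3.797 0.439
v -3.841 -3.363 0.891
v -3.224 -3.731 2.022
v -2.702 -4.432 1.29
v -2.208 -4.131 1.693
v -2.531 -3.698 2.145
v -3.33 -4.185 1.494
v 2.705 1.141 -4.031
v 3.093 0.989 -4.463
v 4.222 0.227 -3.182
v 3.835 0.379 -2.749
v 3.177 1.405 -4.289
v 4.307 0.644 -3.008
v 2.985 1.667 -3.965
v 4.115 0.906 -2.684
v 2.629 1.621 -3.678
v 3.759 0.859 -2.397
v 2.318 1.293 -3.598
v 3.447 0.531 -2.317
v 2.233 0.876 -3.772
v 3.363 0.115 -2.491
v 2.425 0.614 -4.096
v 3.555 -0.147 -2.815
v 2.781 0.661 -4.383
v 3.911 -0.101 -3.102
f 2 1 5
f 2 5 3
f 3 5 6
f 3 6 4
f 5 1 7
f 5 7 6
f 6 7 8
f 6 8 4
f 7 1 9
f 7 9 8
f 8 9 10
f 8 10 4
f 9 1 11
f 9 11 10
f 10 11 12
f 10 12 4
f 11 1 13
f 11 13 12
f 12 13 14
f 12 14 4
f 13 1 15
f 13 15 14
f 14 15 16
f 14 16 4
f 15 1 17
f 15 17 16
f 16 17 18
f 16 18 4
f 17 1 19
f 17 19 18
f 18 19 20
f 18 20 4
f 19 1 21
f 19 21 20
f 20 21 22
f 20 22 4
f 21 1 23
f 21 23 22
f 22 23 24
f 22 24 4
f 23 1 25
f 23 25 24
f 24 25 26
f 24 26 4
f 25 1 27
f 25 27 26
f 26 27 28
f 26 28 4
f 27 1 2
f 27 2 28
f 28 2 3
f 28 3 4
f 29 66 45
f 66 40 69
f 45 69 34
f 66 69 45
f 29 45 41
f 45 34 46
f 41 46 30
f 45 46 41
f 29 41 50
f 41 30 51
f 50 51 36
f 41 51 50
f 29 50 62
f 50 36 65
f 62 65 39
f 50 65 62
f 29 62 66
f 62 39 70
f 66 70 40
f 62 70 66
f 30 46 57
f 46 34 60
f 57 60 38
f 46 60 57
f 34 69 47
f 69 40 68
f 47 68 33
f 69 68 47
f 40 70 67
f 70 39 63
f 67 63 31
f 70 63 67
f 39 65 64
f 65 36 52
f 64 52 35
f 65 52 64
f 36 51 56
f 51 30 53
f 56 53 37
f 51 53 56
f 32 58 44
f 58 38 59
f 44 59 33
f 58 59 44
f 32 44 42
f 44 33 43
f 42 43 31
f 44 43 42
f 32 42 49
f 42 31 48
f 49 48 35
f 42 48 49
f 32 49 54
f 49 35 55
f 54 55 37
f 49 55 54
f 32 54 58
f 54 37 61
f 58 61 38
f 54 61 58
f 33 59 47
f 59 38 60
f 47 60 34
f 59 60 47
f 31 43 67
f 43 33 68
f 67 68 40
f 43 68 67
f 35 48 64
f 48 31 63
f 64 63 39
f 48 63 64
f 37 55 56
f 55 35 52
f 56 52 36
f 55 52 56
f 38 61 57
f 61 37 53
f 57 53 30
f 61 53 57
f 72 71 75
f 72 75 73
f 73 75 76
f 73 76 74
f 75 71 77
f 75 77 76
f 76 77 78
f 76 78 74
f 77 71 79
f 77 79 78
f 78 79 80
f 78 80 74
f 79 71 81
f 79 81 80
f 80 81 82
f 80 82 74
f 81 71 83
f 81 83 82
f 82 83 84
f 82 84 74
f 83 71 85
f 83 85 84
f 84 85 86
f 84 86 74
f 85 71 87
f 85 87 86
f 86 87 88
f 86 88 74
f 87 71 72
f 87 72 88
f 88 72 73
f 88 73 74



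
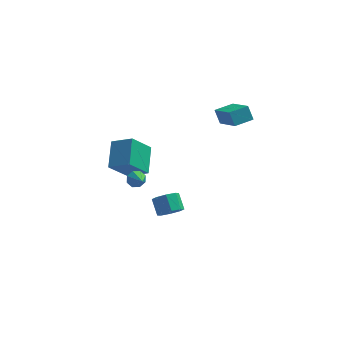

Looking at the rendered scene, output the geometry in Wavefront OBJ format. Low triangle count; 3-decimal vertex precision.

v -2.896 0.715 -1.361
v -2.414 0.787 -1.637
v -2.444 -0.155 -0.799
v -2.43 1.014 -1.273
v -2.72 1.065 -0.961
v -3.112 0.911 -0.883
v -3.378 0.643 -1.085
v -3.362 0.417 -1.449
v -3.072 0.365 -1.761
v -2.68 0.519 -1.839
v -3.283 1.01 -0.417
v -3.316 2.55 0.495
v -4.478 1.352 -1.039
v -4.511 2.892 -0.127
v -2.369 1.808 -1.733
v -2.402 3.348 -0.821
v -3.564 2.15 -2.355
v -3.597 3.69 -1.443
v 1.021 3.58 2.413
v 1.92 2.133 3.403
v 1.951 4.23 2.517
v 2.851 2.783 3.506
v 1.349 3.237 1.614
v 2.249 1.79 2.603
v 2.28 3.887 1.717
v 3.179 2.44 2.707
v -0.522 -4.059 0.205
v 0.007 -4.218 0.651
v -0.348 -3.521 1.321
v -0.878 -3.361 0.875
v 0.138 -3.819 0.306
v -0.217 -3.122 0.976
v -0.117 -3.561 -0.098
v -0.472 -2.864 0.572
v -0.61 -3.594 -0.325
v -0.965 -2.897 0.345
v -1.052 -3.899 -0.241
v -1.407 -3.202 0.429
v -1.183 -4.298 0.104
v -1.538 -3.601 0.774
v -0.928 -4.556 0.508
v -1.283 -3.859 1.178
v -0.435 -4.523 0.735
v -0.79 -3.826 1.405
f 2 1 4
f 2 4 3
f 4 1 5
f 4 5 3
f 5 1 6
f 5 6 3
f 6 1 7
f 6 7 3
f 7 1 8
f 7 8 3
f 8 1 9
f 8 9 3
f 9 1 10
f 9 10 3
f 10 1 2
f 10 2 3
f 12 14 11
f 15 12 11
f 11 14 13
f 13 15 11
f 12 18 14
f 16 12 15
f 16 18 12
f 14 18 13
f 17 15 13
f 13 18 17
f 17 16 15
f 18 16 17
f 20 22 19
f 23 20 19
f 19 22 21
f 21 23 19
f 20 26 22
f 24 20 23
f 24 26 20
f 22 26 21
f 25 23 21
f 21 26 25
f 25 24 23
f 26 24 25
f 28 27 31
f 28 31 29
f 29 31 32
f 29 32 30
f 31 27 33
f 31 33 32
f 32 33 34
f 32 34 30
f 33 27 35
f 33 35 34
f 34 35 36
f 34 36 30
f 35 27 37
f 35 37 36
f 36 37 38
f 36 38 30
f 37 27 39
f 37 39 38
f 38 39 40
f 38 40 30
f 39 27 41
f 39 41 40
f 40 41 42
f 40 42 30
f 41 27 43
f 41 43 42
f 42 43 44
f 42 44 30
f 43 27 28
f 43 28 44
f 44 28 29
f 44 29 30



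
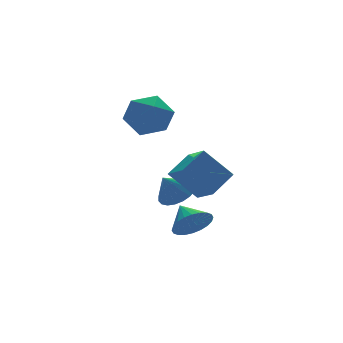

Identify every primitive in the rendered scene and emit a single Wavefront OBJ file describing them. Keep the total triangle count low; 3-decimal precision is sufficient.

v 3.278 0.67 1.031
v 4.134 0.395 1.792
v 2.126 -0.595 1.868
v 2.982 -0.87 2.629
v 2.463 0.186 2.683
v 3.175 0.968 2.165
v 3.085 -1.168 1.495
v 3.797 -0.386 0.977
v 4.014 -0.741 2.079
v 3.63 0.096 2.813
v 2.63 -0.296 0.847
v 2.246 0.541 1.581
v 2.745 -2.621 -0.555
v 2.819 -3.817 0.088
v 3.917 -2.17 0.15
v 3.991 -3.366 0.792
v 3.769 -3.254 -1.852
v 3.843 -4.45 -1.21
v 4.941 -2.803 -1.148
v 5.015 -3.999 -0.505
v 3.949 -1.095 -2.409
v 4.592 -1.584 -1.969
v 3.271 -1.105 -1.431
v 4.698 -1.225 -1.891
v 4.675 -0.843 -1.903
v 4.526 -0.505 -2.002
v 4.278 -0.269 -2.172
v 3.973 -0.175 -2.383
v 3.663 -0.241 -2.598
v 3.403 -0.454 -2.78
v 3.238 -0.778 -2.899
v 3.195 -1.157 -2.932
v 3.283 -1.525 -2.876
v 3.486 -1.818 -2.738
v 3.769 -1.987 -2.544
v 4.083 -2.001 -2.326
v 4.374 -1.859 -2.123
v 3.524 -3.31 -3.274
v 4.341 -3.071 -3.649
v 3.496 -2.23 -2.646
v 4.108 -2.935 -3.893
v 3.787 -2.856 -4.042
v 3.426 -2.847 -4.075
v 3.08 -2.908 -3.985
v 2.801 -3.03 -3.788
v 2.632 -3.195 -3.512
v 2.599 -3.377 -3.2
v 2.707 -3.549 -2.899
v 2.939 -3.685 -2.656
v 3.261 -3.764 -2.506
v 3.622 -3.773 -2.474
v 3.968 -3.712 -2.563
v 4.247 -3.59 -2.761
v 4.416 -3.425 -3.037
v 4.449 -3.243 -3.349
f 1 12 6
f 1 6 2
f 1 2 8
f 1 8 11
f 1 11 12
f 2 6 10
f 6 12 5
f 12 11 3
f 11 8 7
f 8 2 9
f 4 10 5
f 4 5 3
f 4 3 7
f 4 7 9
f 4 9 10
f 5 10 6
f 3 5 12
f 7 3 11
f 9 7 8
f 10 9 2
f 14 16 13
f 17 14 13
f 13 16 15
f 15 17 13
f 14 20 16
f 18 14 17
f 18 20 14
f 16 20 15
f 19 17 15
f 15 20 19
f 19 18 17
f 20 18 19
f 22 21 24
f 22 24 23
f 24 21 25
f 24 25 23
f 25 21 26
f 25 26 23
f 26 21 27
f 26 27 23
f 27 21 28
f 27 28 23
f 28 21 29
f 28 29 23
f 29 21 30
f 29 30 23
f 30 21 31
f 30 31 23
f 31 21 32
f 31 32 23
f 32 21 33
f 32 33 23
f 33 21 34
f 33 34 23
f 34 21 35
f 34 35 23
f 35 21 36
f 35 36 23
f 36 21 37
f 36 37 23
f 37 21 22
f 37 22 23
f 39 38 41
f 39 41 40
f 41 38 42
f 41 42 40
f 42 38 43
f 42 43 40
f 43 38 44
f 43 44 40
f 44 38 45
f 44 45 40
f 45 38 46
f 45 46 40
f 46 38 47
f 46 47 40
f 47 38 48
f 47 48 40
f 48 38 49
f 48 49 40
f 49 38 50
f 49 50 40
f 50 38 51
f 50 51 40
f 51 38 52
f 51 52 40
f 52 38 53
f 52 53 40
f 53 38 54
f 53 54 40
f 54 38 55
f 54 55 40
f 55 38 39
f 55 39 40



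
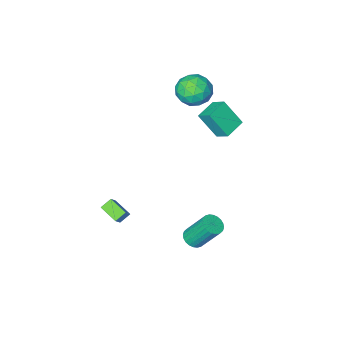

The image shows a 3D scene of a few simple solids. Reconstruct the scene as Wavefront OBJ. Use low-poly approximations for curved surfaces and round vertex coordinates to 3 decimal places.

v 2.589 -2.433 -3.685
v 3.126 -1.985 -2.863
v 2.271 -1.25 -4.123
v 2.809 -0.802 -3.3
v 3.271 -2.418 -4.14
v 3.809 -1.97 -3.317
v 2.954 -1.235 -4.577
v 3.491 -0.787 -3.755
v -3.784 -0.059 2.669
v -3.987 0.834 3.313
v -2.509 0.44 2.379
v -2.712 1.333 3.023
v -3.088 -0.973 4.157
v -3.291 -0.08 4.801
v -1.813 -0.474 3.867
v -2.016 0.419 4.511
v -3.023 -2.365 2.814
v -2.231 -2.777 3.614
v -4.209 -3.843 3.226
v -3.417 -4.255 4.026
v -4.009 -3.235 4.239
v -3.276 -2.321 3.985
v -3.164 -4.299 2.855
v -2.431 -3.385 2.601
v -2.318 -3.972 3.64
v -2.841 -3.315 4.495
v -3.599 -3.305 2.345
v -4.122 -2.648 3.2
v -2.523 -2.441 3.178
v -3.917 -4.179 3.662
v -4.265 -3.579 3.787
v -3.8 -3.822 4.258
v -3.137 -2.173 3.396
v -2.672 -2.415 3.866
v -3.717 -2.685 4.234
v -3.768 -4.205 2.974
v -3.303 -4.447 3.444
v -2.64 -2.798 2.582
v -2.175 -3.041 3.053
v -2.723 -3.935 2.606
v -2.109 -3.386 3.663
v -2.806 -4.255 3.905
v -2.657 -4.28 3.217
v -2.226 -3.743 3.068
v -2.416 -2.999 4.166
v -3.113 -3.868 4.408
v -3.461 -3.269 4.533
v -3.03 -2.732 4.384
v -2.467 -3.702 4.181
v -3.327 -2.752 2.432
v -4.024 -3.621 2.674
v -3.41 -3.888 2.456
v -2.979 -3.351 2.307
v -3.634 -2.365 2.935
v -4.331 -3.234 3.177
v -4.214 -2.877 3.772
v -3.783 -2.34 3.623
v -3.973 -2.918 2.659
v 0.039 2.261 -4.439
v 0.42 2.85 -4.602
v -0.278 3.807 -2.784
v -0.659 3.219 -2.621
v 0.175 2.907 -4.727
v -0.523 3.864 -2.909
v -0.091 2.866 -4.807
v -0.789 3.823 -2.989
v -0.337 2.733 -4.832
v -1.035 3.69 -3.014
v -0.526 2.528 -4.797
v -1.224 3.485 -2.978
v -0.629 2.283 -4.707
v -1.327 3.24 -2.889
v -0.63 2.034 -4.576
v -1.328 2.991 -2.758
v -0.529 1.82 -4.425
v -1.228 2.777 -2.607
v -0.342 1.673 -4.276
v -1.04 2.63 -2.458
v -0.097 1.616 -4.151
v -0.795 2.573 -2.333
v 0.169 1.657 -4.071
v -0.529 2.614 -2.253
v 0.415 1.79 -4.046
v -0.283 2.747 -2.228
v 0.604 1.995 -4.082
v -0.094 2.952 -2.263
v 0.707 2.24 -4.171
v 0.009 3.197 -2.353
v 0.708 2.489 -4.302
v 0.01 3.446 -2.484
v 0.608 2.703 -4.453
v -0.091 3.66 -2.635
f 2 4 1
f 5 2 1
f 1 4 3
f 3 5 1
f 2 8 4
f 6 2 5
f 6 8 2
f 4 8 3
f 7 5 3
f 3 8 7
f 7 6 5
f 8 6 7
f 10 12 9
f 13 10 9
f 9 12 11
f 11 13 9
f 10 16 12
f 14 10 13
f 14 16 10
f 12 16 11
f 15 13 11
f 11 16 15
f 15 14 13
f 16 14 15
f 17 54 33
f 54 28 57
f 33 57 22
f 54 57 33
f 17 33 29
f 33 22 34
f 29 34 18
f 33 34 29
f 17 29 38
f 29 18 39
f 38 39 24
f 29 39 38
f 17 38 50
f 38 24 53
f 50 53 27
f 38 53 50
f 17 50 54
f 50 27 58
f 54 58 28
f 50 58 54
f 18 34 45
f 34 22 48
f 45 48 26
f 34 48 45
f 22 57 35
f 57 28 56
f 35 56 21
f 57 56 35
f 28 58 55
f 58 27 51
f 55 51 19
f 58 51 55
f 27 53 52
f 53 24 40
f 52 40 23
f 53 40 52
f 24 39 44
f 39 18 41
f 44 41 25
f 39 41 44
f 20 46 32
f 46 26 47
f 32 47 21
f 46 47 32
f 20 32 30
f 32 21 31
f 30 31 19
f 32 31 30
f 20 30 37
f 30 19 36
f 37 36 23
f 30 36 37
f 20 37 42
f 37 23 43
f 42 43 25
f 37 43 42
f 20 42 46
f 42 25 49
f 46 49 26
f 42 49 46
f 21 47 35
f 47 26 48
f 35 48 22
f 47 48 35
f 19 31 55
f 31 21 56
f 55 56 28
f 31 56 55
f 23 36 52
f 36 19 51
f 52 51 27
f 36 51 52
f 25 43 44
f 43 23 40
f 44 40 24
f 43 40 44
f 26 49 45
f 49 25 41
f 45 41 18
f 49 41 45
f 60 59 63
f 60 63 61
f 61 63 64
f 61 64 62
f 63 59 65
f 63 65 64
f 64 65 66
f 64 66 62
f 65 59 67
f 65 67 66
f 66 67 68
f 66 68 62
f 67 59 69
f 67 69 68
f 68 69 70
f 68 70 62
f 69 59 71
f 69 71 70
f 70 71 72
f 70 72 62
f 71 59 73
f 71 73 72
f 72 73 74
f 72 74 62
f 73 59 75
f 73 75 74
f 74 75 76
f 74 76 62
f 75 59 77
f 75 77 76
f 76 77 78
f 76 78 62
f 77 59 79
f 77 79 78
f 78 79 80
f 78 80 62
f 79 59 81
f 79 81 80
f 80 81 82
f 80 82 62
f 81 59 83
f 81 83 82
f 82 83 84
f 82 84 62
f 83 59 85
f 83 85 84
f 84 85 86
f 84 86 62
f 85 59 87
f 85 87 86
f 86 87 88
f 86 88 62
f 87 59 89
f 87 89 88
f 88 89 90
f 88 90 62
f 89 59 91
f 89 91 90
f 90 91 92
f 90 92 62
f 91 59 60
f 91 60 92
f 92 60 61
f 92 61 62



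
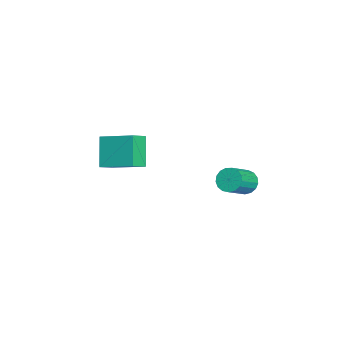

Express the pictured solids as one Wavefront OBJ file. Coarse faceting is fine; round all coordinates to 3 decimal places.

v -2.696 -4.794 2.846
v -2.071 -3.451 3.395
v -3.268 -4.371 2.46
v -2.644 -3.027 3.009
v -1.856 -4.713 1.691
v -1.232 -3.369 2.24
v -2.429 -4.289 1.305
v -1.804 -2.946 1.854
v 0.741 0.913 2.974
v 1.086 1.318 2.88
v 1.904 0.772 3.532
v 1.559 0.367 3.626
v 0.963 1.39 3.095
v 1.781 0.844 3.747
v 0.789 1.353 3.283
v 1.607 0.808 3.935
v 0.604 1.216 3.4
v 1.422 0.67 4.052
v 0.45 1.009 3.419
v 1.268 0.463 4.071
v 0.363 0.78 3.336
v 1.181 0.234 3.988
v 0.363 0.581 3.171
v 1.181 0.035 3.823
v 0.449 0.459 2.96
v 1.267 -0.087 3.612
v 0.602 0.44 2.752
v 1.42 -0.105 3.405
v 0.787 0.53 2.596
v 1.605 -0.016 3.248
v 0.961 0.708 2.526
v 1.779 0.162 3.178
v 1.085 0.932 2.558
v 1.903 0.387 3.21
v 1.13 1.152 2.686
v 1.948 0.607 3.338
f 2 4 1
f 5 2 1
f 1 4 3
f 3 5 1
f 2 8 4
f 6 2 5
f 6 8 2
f 4 8 3
f 7 5 3
f 3 8 7
f 7 6 5
f 8 6 7
f 10 9 13
f 10 13 11
f 11 13 14
f 11 14 12
f 13 9 15
f 13 15 14
f 14 15 16
f 14 16 12
f 15 9 17
f 15 17 16
f 16 17 18
f 16 18 12
f 17 9 19
f 17 19 18
f 18 19 20
f 18 20 12
f 19 9 21
f 19 21 20
f 20 21 22
f 20 22 12
f 21 9 23
f 21 23 22
f 22 23 24
f 22 24 12
f 23 9 25
f 23 25 24
f 24 25 26
f 24 26 12
f 25 9 27
f 25 27 26
f 26 27 28
f 26 28 12
f 27 9 29
f 27 29 28
f 28 29 30
f 28 30 12
f 29 9 31
f 29 31 30
f 30 31 32
f 30 32 12
f 31 9 33
f 31 33 32
f 32 33 34
f 32 34 12
f 33 9 35
f 33 35 34
f 34 35 36
f 34 36 12
f 35 9 10
f 35 10 36
f 36 10 11
f 36 11 12



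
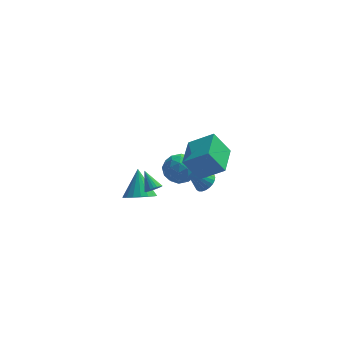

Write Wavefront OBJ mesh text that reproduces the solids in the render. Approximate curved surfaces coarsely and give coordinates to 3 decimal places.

v 0.107 3.16 -4.605
v 0.68 3.156 -4.105
v -1.127 2.92 -3.195
v 0.613 3.445 -4.114
v 0.469 3.69 -4.198
v 0.271 3.855 -4.344
v 0.047 3.914 -4.53
v -0.168 3.859 -4.727
v -0.34 3.697 -4.905
v -0.445 3.453 -5.038
v -0.465 3.165 -5.105
v -0.399 2.876 -5.096
v -0.255 2.631 -5.013
v -0.056 2.466 -4.867
v 0.167 2.407 -4.681
v 0.382 2.462 -4.484
v 0.555 2.624 -4.306
v 0.659 2.868 -4.173
v -3.549 -0.074 -3.329
v -2.551 -0.109 -3.18
v -3.731 1.114 -1.831
v -2.598 0.239 -3.461
v -2.833 0.525 -3.716
v -3.211 0.692 -3.894
v -3.655 0.707 -3.961
v -4.078 0.568 -3.902
v -4.397 0.302 -3.73
v -4.547 -0.039 -3.478
v -4.5 -0.386 -3.197
v -4.265 -0.672 -2.942
v -3.888 -0.839 -2.763
v -3.443 -0.855 -2.697
v -3.02 -0.715 -2.756
v -2.701 -0.449 -2.928
v -0.907 -4.268 3.349
v 0.49 -4.465 4.315
v -0.676 -2.293 3.417
v 0.721 -2.489 4.383
v 0.019 -4.331 1.997
v 1.416 -4.527 2.963
v 0.25 -2.355 2.065
v 1.647 -2.552 3.031
v -2.572 -2.685 -0.352
v -2.141 -2.378 -0.376
v -3.128 -1.835 0.492
v -2.255 -2.3 -0.53
v -2.417 -2.281 -0.657
v -2.603 -2.323 -0.737
v -2.784 -2.42 -0.759
v -2.933 -2.557 -0.718
v -3.027 -2.714 -0.622
v -3.052 -2.867 -0.484
v -3.004 -2.992 -0.327
v -2.89 -3.07 -0.173
v -2.727 -3.089 -0.046
v -2.541 -3.047 0.034
v -2.36 -2.95 0.055
v -2.211 -2.813 0.015
v -2.117 -2.656 -0.081
v -2.092 -2.503 -0.219
v -1.717 1.758 -1.078
v -0.798 1.837 -1.665
v -1.782 0.023 -1.415
v -0.863 0.102 -2.002
v -0.832 0.234 -0.917
v -0.791 1.307 -0.709
v -1.789 0.553 -2.371
v -1.748 1.626 -2.163
v -0.842 1.093 -2.464
v -0.251 0.896 -1.566
v -2.329 0.964 -1.514
v -1.738 0.767 -0.616
v -1.251 1.95 -1.342
v -1.329 -0.09 -1.738
v -1.31 -0.012 -1.101
v -0.77 0.034 -1.446
v -1.248 1.638 -0.78
v -0.707 1.685 -1.125
v -0.728 0.743 -0.685
v -1.873 0.175 -1.955
v -1.332 0.222 -2.3
v -1.81 1.826 -1.634
v -1.27 1.872 -1.979
v -1.852 1.117 -2.395
v -0.737 1.559 -2.157
v -0.776 0.539 -2.355
v -1.32 0.804 -2.572
v -1.296 1.435 -2.449
v -0.39 1.443 -1.629
v -0.429 0.423 -1.827
v -0.41 0.501 -1.189
v -0.386 1.131 -1.067
v -0.416 1.005 -2.099
v -2.151 1.437 -1.253
v -2.19 0.417 -1.451
v -2.194 0.729 -2.013
v -2.17 1.359 -1.891
v -1.804 1.321 -0.725
v -1.843 0.301 -0.923
v -1.284 0.425 -0.631
v -1.26 1.056 -0.508
v -2.164 0.855 -0.981
f 2 1 4
f 2 4 3
f 4 1 5
f 4 5 3
f 5 1 6
f 5 6 3
f 6 1 7
f 6 7 3
f 7 1 8
f 7 8 3
f 8 1 9
f 8 9 3
f 9 1 10
f 9 10 3
f 10 1 11
f 10 11 3
f 11 1 12
f 11 12 3
f 12 1 13
f 12 13 3
f 13 1 14
f 13 14 3
f 14 1 15
f 14 15 3
f 15 1 16
f 15 16 3
f 16 1 17
f 16 17 3
f 17 1 18
f 17 18 3
f 18 1 2
f 18 2 3
f 20 19 22
f 20 22 21
f 22 19 23
f 22 23 21
f 23 19 24
f 23 24 21
f 24 19 25
f 24 25 21
f 25 19 26
f 25 26 21
f 26 19 27
f 26 27 21
f 27 19 28
f 27 28 21
f 28 19 29
f 28 29 21
f 29 19 30
f 29 30 21
f 30 19 31
f 30 31 21
f 31 19 32
f 31 32 21
f 32 19 33
f 32 33 21
f 33 19 34
f 33 34 21
f 34 19 20
f 34 20 21
f 36 38 35
f 39 36 35
f 35 38 37
f 37 39 35
f 36 42 38
f 40 36 39
f 40 42 36
f 38 42 37
f 41 39 37
f 37 42 41
f 41 40 39
f 42 40 41
f 44 43 46
f 44 46 45
f 46 43 47
f 46 47 45
f 47 43 48
f 47 48 45
f 48 43 49
f 48 49 45
f 49 43 50
f 49 50 45
f 50 43 51
f 50 51 45
f 51 43 52
f 51 52 45
f 52 43 53
f 52 53 45
f 53 43 54
f 53 54 45
f 54 43 55
f 54 55 45
f 55 43 56
f 55 56 45
f 56 43 57
f 56 57 45
f 57 43 58
f 57 58 45
f 58 43 59
f 58 59 45
f 59 43 60
f 59 60 45
f 60 43 44
f 60 44 45
f 61 98 77
f 98 72 101
f 77 101 66
f 98 101 77
f 61 77 73
f 77 66 78
f 73 78 62
f 77 78 73
f 61 73 82
f 73 62 83
f 82 83 68
f 73 83 82
f 61 82 94
f 82 68 97
f 94 97 71
f 82 97 94
f 61 94 98
f 94 71 102
f 98 102 72
f 94 102 98
f 62 78 89
f 78 66 92
f 89 92 70
f 78 92 89
f 66 101 79
f 101 72 100
f 79 100 65
f 101 100 79
f 72 102 99
f 102 71 95
f 99 95 63
f 102 95 99
f 71 97 96
f 97 68 84
f 96 84 67
f 97 84 96
f 68 83 88
f 83 62 85
f 88 85 69
f 83 85 88
f 64 90 76
f 90 70 91
f 76 91 65
f 90 91 76
f 64 76 74
f 76 65 75
f 74 75 63
f 76 75 74
f 64 74 81
f 74 63 80
f 81 80 67
f 74 80 81
f 64 81 86
f 81 67 87
f 86 87 69
f 81 87 86
f 64 86 90
f 86 69 93
f 90 93 70
f 86 93 90
f 65 91 79
f 91 70 92
f 79 92 66
f 91 92 79
f 63 75 99
f 75 65 100
f 99 100 72
f 75 100 99
f 67 80 96
f 80 63 95
f 96 95 71
f 80 95 96
f 69 87 88
f 87 67 84
f 88 84 68
f 87 84 88
f 70 93 89
f 93 69 85
f 89 85 62
f 93 85 89



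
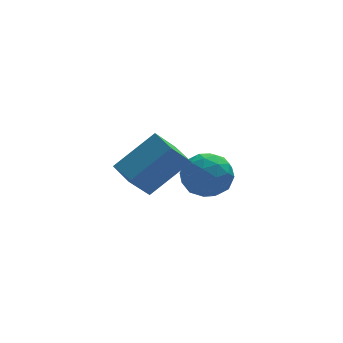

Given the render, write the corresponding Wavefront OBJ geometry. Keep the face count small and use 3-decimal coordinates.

v -3.831 -3.571 1.098
v -2.36 -3.4 2.304
v -4.072 -2.56 1.249
v -2.601 -2.39 2.455
v -3.039 -3.23 0.085
v -1.568 -3.06 1.291
v -3.28 -2.22 0.236
v -1.809 -2.049 1.442
v -0.241 1.745 -2.704
v 0.783 1.863 -2.56
v -0.163 0.217 -2
v 0.861 0.335 -1.856
v 0.188 0.909 -1.306
v 0.14 1.853 -1.742
v 0.48 0.227 -2.818
v 0.432 1.171 -3.254
v 1.229 0.925 -2.631
v 1.048 1.347 -1.696
v -0.428 0.733 -2.864
v -0.609 1.155 -1.929
v 0.265 1.938 -2.694
v 0.355 0.142 -1.866
v -0.04 0.479 -1.543
v 0.562 0.549 -1.458
v -0.113 1.932 -2.213
v 0.488 2.002 -2.128
v 0.139 1.441 -1.391
v 0.132 0.078 -2.432
v 0.733 0.148 -2.347
v 0.058 1.531 -3.102
v 0.66 1.601 -3.017
v 0.481 0.639 -3.169
v 1.128 1.456 -2.651
v 1.174 0.558 -2.237
v 0.95 0.494 -2.802
v 0.922 1.049 -3.058
v 1.022 1.704 -2.101
v 1.068 0.806 -1.687
v 0.672 1.143 -1.364
v 0.644 1.698 -1.62
v 1.284 1.153 -2.143
v -0.448 1.274 -2.873
v -0.402 0.376 -2.459
v -0.024 0.382 -2.94
v -0.052 0.937 -3.196
v -0.554 1.522 -2.323
v -0.508 0.624 -1.909
v -0.302 1.031 -1.502
v -0.33 1.586 -1.758
v -0.664 0.927 -2.417
f 2 4 1
f 5 2 1
f 1 4 3
f 3 5 1
f 2 8 4
f 6 2 5
f 6 8 2
f 4 8 3
f 7 5 3
f 3 8 7
f 7 6 5
f 8 6 7
f 9 46 25
f 46 20 49
f 25 49 14
f 46 49 25
f 9 25 21
f 25 14 26
f 21 26 10
f 25 26 21
f 9 21 30
f 21 10 31
f 30 31 16
f 21 31 30
f 9 30 42
f 30 16 45
f 42 45 19
f 30 45 42
f 9 42 46
f 42 19 50
f 46 50 20
f 42 50 46
f 10 26 37
f 26 14 40
f 37 40 18
f 26 40 37
f 14 49 27
f 49 20 48
f 27 48 13
f 49 48 27
f 20 50 47
f 50 19 43
f 47 43 11
f 50 43 47
f 19 45 44
f 45 16 32
f 44 32 15
f 45 32 44
f 16 31 36
f 31 10 33
f 36 33 17
f 31 33 36
f 12 38 24
f 38 18 39
f 24 39 13
f 38 39 24
f 12 24 22
f 24 13 23
f 22 23 11
f 24 23 22
f 12 22 29
f 22 11 28
f 29 28 15
f 22 28 29
f 12 29 34
f 29 15 35
f 34 35 17
f 29 35 34
f 12 34 38
f 34 17 41
f 38 41 18
f 34 41 38
f 13 39 27
f 39 18 40
f 27 40 14
f 39 40 27
f 11 23 47
f 23 13 48
f 47 48 20
f 23 48 47
f 15 28 44
f 28 11 43
f 44 43 19
f 28 43 44
f 17 35 36
f 35 15 32
f 36 32 16
f 35 32 36
f 18 41 37
f 41 17 33
f 37 33 10
f 41 33 37



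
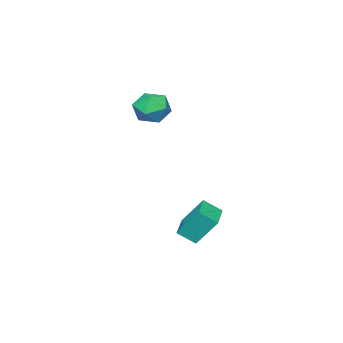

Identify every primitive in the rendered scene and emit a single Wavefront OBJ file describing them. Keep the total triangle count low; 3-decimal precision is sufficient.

v -1.707 2.124 -3.888
v -2.165 3.109 -2.391
v -0.25 3.008 -4.024
v -0.708 3.993 -2.527
v -1.172 1.347 -3.213
v -1.63 2.332 -1.716
v 0.285 2.231 -3.349
v -0.173 3.216 -1.852
v -3.37 -1.159 3.087
v -2.407 -1.162 2.547
v -2.753 -2.418 4.193
v -1.79 -2.421 3.653
v -2.08 -1.546 4.26
v -2.461 -0.767 3.576
v -2.699 -2.813 3.164
v -3.08 -2.034 2.48
v -1.992 -2.184 2.594
v -1.61 -1.401 3.272
v -3.55 -2.179 3.468
v -3.168 -1.396 4.146
f 2 4 1
f 5 2 1
f 1 4 3
f 3 5 1
f 2 8 4
f 6 2 5
f 6 8 2
f 4 8 3
f 7 5 3
f 3 8 7
f 7 6 5
f 8 6 7
f 9 20 14
f 9 14 10
f 9 10 16
f 9 16 19
f 9 19 20
f 10 14 18
f 14 20 13
f 20 19 11
f 19 16 15
f 16 10 17
f 12 18 13
f 12 13 11
f 12 11 15
f 12 15 17
f 12 17 18
f 13 18 14
f 11 13 20
f 15 11 19
f 17 15 16
f 18 17 10



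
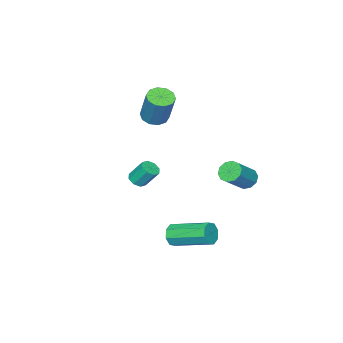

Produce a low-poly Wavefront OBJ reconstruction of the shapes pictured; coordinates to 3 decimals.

v -2.449 -3.972 0.269
v -1.787 -3.719 0.024
v -1.428 -2.935 1.807
v -2.091 -3.188 2.051
v -2.104 -3.391 -0.056
v -1.746 -2.607 1.726
v -2.553 -3.284 -0.013
v -2.195 -2.501 1.77
v -2.963 -3.441 0.139
v -2.604 -2.657 1.921
v -3.176 -3.8 0.339
v -2.817 -3.016 2.122
v -3.112 -4.225 0.513
v -2.753 -3.441 2.296
v -2.794 -4.553 0.594
v -2.436 -3.769 2.376
v -2.345 -4.659 0.55
v -1.987 -3.876 2.333
v -1.936 -4.503 0.399
v -1.577 -3.719 2.181
v -1.723 -4.144 0.198
v -1.364 -3.36 1.981
v -2.998 1.69 -2.275
v -2.592 1.475 -2.748
v -1.335 1.495 -1.679
v -1.742 1.71 -1.205
v -2.591 1.883 -2.757
v -1.334 1.903 -1.688
v -2.746 2.217 -2.582
v -1.489 2.237 -1.512
v -2.997 2.35 -2.289
v -1.74 2.37 -1.22
v -3.248 2.231 -1.991
v -1.992 2.251 -0.922
v -3.405 1.905 -1.801
v -2.148 1.925 -0.732
v -3.406 1.497 -1.792
v -2.149 1.517 -0.723
v -3.251 1.163 -1.968
v -1.994 1.183 -0.898
v -3 1.03 -2.26
v -1.743 1.05 -1.191
v -2.748 1.149 -2.558
v -1.492 1.169 -1.489
v 2.14 -0.743 -1.083
v 2.599 -0.869 -0.875
v 2.34 -0.224 0.091
v 1.88 -0.097 -0.117
v 2.617 -0.536 -1.093
v 2.358 0.109 -0.127
v 2.355 -0.324 -1.305
v 2.096 0.321 -0.339
v 1.967 -0.358 -1.387
v 1.707 0.288 -0.421
v 1.68 -0.616 -1.291
v 1.421 0.029 -0.325
v 1.662 -0.949 -1.073
v 1.403 -0.304 -0.107
v 1.924 -1.161 -0.861
v 1.665 -0.516 0.105
v 2.313 -1.128 -0.779
v 2.053 -0.482 0.187
v 1.84 1.291 -4.239
v 2.227 1.216 -3.709
v 1.647 3.154 -3.012
v 1.26 3.229 -3.541
v 2.47 1.429 -4.098
v 1.89 3.367 -3.4
v 2.344 1.561 -4.569
v 1.764 3.499 -3.871
v 1.923 1.535 -4.847
v 1.343 3.473 -4.149
v 1.453 1.366 -4.768
v 0.873 3.304 -4.071
v 1.21 1.153 -4.38
v 0.63 3.091 -3.682
v 1.336 1.021 -3.909
v 0.756 2.959 -3.211
v 1.757 1.047 -3.631
v 1.177 2.985 -2.933
f 2 1 5
f 2 5 3
f 3 5 6
f 3 6 4
f 5 1 7
f 5 7 6
f 6 7 8
f 6 8 4
f 7 1 9
f 7 9 8
f 8 9 10
f 8 10 4
f 9 1 11
f 9 11 10
f 10 11 12
f 10 12 4
f 11 1 13
f 11 13 12
f 12 13 14
f 12 14 4
f 13 1 15
f 13 15 14
f 14 15 16
f 14 16 4
f 15 1 17
f 15 17 16
f 16 17 18
f 16 18 4
f 17 1 19
f 17 19 18
f 18 19 20
f 18 20 4
f 19 1 21
f 19 21 20
f 20 21 22
f 20 22 4
f 21 1 2
f 21 2 22
f 22 2 3
f 22 3 4
f 24 23 27
f 24 27 25
f 25 27 28
f 25 28 26
f 27 23 29
f 27 29 28
f 28 29 30
f 28 30 26
f 29 23 31
f 29 31 30
f 30 31 32
f 30 32 26
f 31 23 33
f 31 33 32
f 32 33 34
f 32 34 26
f 33 23 35
f 33 35 34
f 34 35 36
f 34 36 26
f 35 23 37
f 35 37 36
f 36 37 38
f 36 38 26
f 37 23 39
f 37 39 38
f 38 39 40
f 38 40 26
f 39 23 41
f 39 41 40
f 40 41 42
f 40 42 26
f 41 23 43
f 41 43 42
f 42 43 44
f 42 44 26
f 43 23 24
f 43 24 44
f 44 24 25
f 44 25 26
f 46 45 49
f 46 49 47
f 47 49 50
f 47 50 48
f 49 45 51
f 49 51 50
f 50 51 52
f 50 52 48
f 51 45 53
f 51 53 52
f 52 53 54
f 52 54 48
f 53 45 55
f 53 55 54
f 54 55 56
f 54 56 48
f 55 45 57
f 55 57 56
f 56 57 58
f 56 58 48
f 57 45 59
f 57 59 58
f 58 59 60
f 58 60 48
f 59 45 61
f 59 61 60
f 60 61 62
f 60 62 48
f 61 45 46
f 61 46 62
f 62 46 47
f 62 47 48
f 64 63 67
f 64 67 65
f 65 67 68
f 65 68 66
f 67 63 69
f 67 69 68
f 68 69 70
f 68 70 66
f 69 63 71
f 69 71 70
f 70 71 72
f 70 72 66
f 71 63 73
f 71 73 72
f 72 73 74
f 72 74 66
f 73 63 75
f 73 75 74
f 74 75 76
f 74 76 66
f 75 63 77
f 75 77 76
f 76 77 78
f 76 78 66
f 77 63 79
f 77 79 78
f 78 79 80
f 78 80 66
f 79 63 64
f 79 64 80
f 80 64 65
f 80 65 66



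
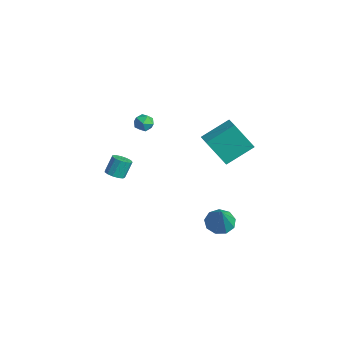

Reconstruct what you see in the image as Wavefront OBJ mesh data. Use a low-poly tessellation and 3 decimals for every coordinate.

v 2.347 1.008 1.753
v 1.641 0.094 3.507
v 2.547 2.73 2.731
v 1.84 1.816 4.485
v 3.34 0.744 2.015
v 2.633 -0.17 3.769
v 3.539 2.466 2.993
v 2.833 1.552 4.747
v -3.845 -0.497 1.589
v -3.177 -0.4 1.426
v -3.543 -1.22 2.394
v -2.875 -1.123 2.231
v -3.238 -0.611 2.527
v -3.425 -0.164 2.03
v -3.295 -1.456 1.79
v -3.482 -1.009 1.293
v -2.837 -0.992 1.55
v -2.802 -0.47 2.006
v -3.918 -1.15 1.814
v -3.883 -0.628 2.27
v -2.756 -3.119 -1.447
v -2.301 -3.48 -1.178
v -2.449 -2.883 -0.125
v -2.904 -2.521 -0.393
v -2.134 -3.192 -1.318
v -2.281 -2.595 -0.264
v -2.164 -2.882 -1.498
v -2.312 -2.285 -0.444
v -2.382 -2.646 -1.662
v -2.53 -2.049 -0.608
v -2.719 -2.56 -1.758
v -2.867 -1.963 -0.704
v -3.068 -2.652 -1.755
v -3.216 -2.055 -0.701
v -3.318 -2.892 -1.654
v -3.465 -2.295 -0.6
v -3.389 -3.204 -1.487
v -3.537 -2.606 -0.434
v -3.26 -3.488 -1.308
v -3.408 -2.891 -0.254
v -2.97 -3.656 -1.173
v -3.118 -3.059 -0.119
v -2.613 -3.652 -1.124
v -2.761 -3.055 -0.071
v 1.692 1.406 -4.462
v 2.206 0.779 -4.918
v 2.628 0.934 -2.758
v 2.498 1.344 -4.922
v 2.413 1.938 -4.711
v 1.991 2.283 -4.383
v 1.429 2.217 -4.093
v 0.99 1.772 -3.975
v 0.88 1.155 -4.085
v 1.15 0.656 -4.371
v 1.674 0.507 -4.7
f 2 4 1
f 5 2 1
f 1 4 3
f 3 5 1
f 2 8 4
f 6 2 5
f 6 8 2
f 4 8 3
f 7 5 3
f 3 8 7
f 7 6 5
f 8 6 7
f 9 20 14
f 9 14 10
f 9 10 16
f 9 16 19
f 9 19 20
f 10 14 18
f 14 20 13
f 20 19 11
f 19 16 15
f 16 10 17
f 12 18 13
f 12 13 11
f 12 11 15
f 12 15 17
f 12 17 18
f 13 18 14
f 11 13 20
f 15 11 19
f 17 15 16
f 18 17 10
f 22 21 25
f 22 25 23
f 23 25 26
f 23 26 24
f 25 21 27
f 25 27 26
f 26 27 28
f 26 28 24
f 27 21 29
f 27 29 28
f 28 29 30
f 28 30 24
f 29 21 31
f 29 31 30
f 30 31 32
f 30 32 24
f 31 21 33
f 31 33 32
f 32 33 34
f 32 34 24
f 33 21 35
f 33 35 34
f 34 35 36
f 34 36 24
f 35 21 37
f 35 37 36
f 36 37 38
f 36 38 24
f 37 21 39
f 37 39 38
f 38 39 40
f 38 40 24
f 39 21 41
f 39 41 40
f 40 41 42
f 40 42 24
f 41 21 43
f 41 43 42
f 42 43 44
f 42 44 24
f 43 21 22
f 43 22 44
f 44 22 23
f 44 23 24
f 46 45 48
f 46 48 47
f 48 45 49
f 48 49 47
f 49 45 50
f 49 50 47
f 50 45 51
f 50 51 47
f 51 45 52
f 51 52 47
f 52 45 53
f 52 53 47
f 53 45 54
f 53 54 47
f 54 45 55
f 54 55 47
f 55 45 46
f 55 46 47



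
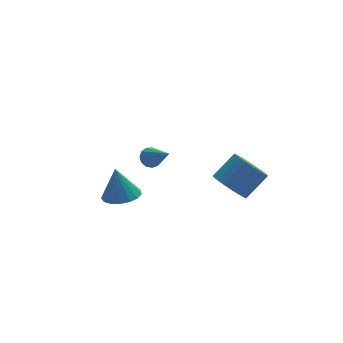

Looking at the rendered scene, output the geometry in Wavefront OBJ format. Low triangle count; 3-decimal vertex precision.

v -1.889 -2.775 -1.122
v -0.956 -2.702 -1.034
v -2.071 -2.425 0.522
v -1.088 -2.285 -1.138
v -1.403 -1.98 -1.238
v -1.829 -1.857 -1.311
v -2.27 -1.944 -1.341
v -2.623 -2.222 -1.321
v -2.808 -2.627 -1.255
v -2.783 -3.066 -1.158
v -2.553 -3.438 -1.053
v -2.171 -3.658 -0.964
v -1.725 -3.677 -0.911
v -1.316 -3.488 -0.906
v -1.039 -3.137 -0.951
v 3.191 -3.12 -1.416
v 3.876 -3.193 -2.142
v 5.033 -2.813 -1.089
v 4.349 -2.74 -0.364
v 3.766 -2.792 -2.166
v 4.923 -2.412 -1.113
v 3.557 -2.449 -2.061
v 4.714 -2.069 -1.008
v 3.285 -2.221 -1.844
v 4.442 -1.841 -0.791
v 2.997 -2.149 -1.553
v 4.154 -1.769 -0.5
v 2.742 -2.244 -1.239
v 3.899 -1.864 -0.186
v 2.565 -2.492 -0.955
v 3.722 -2.112 0.098
v 2.496 -2.847 -0.751
v 3.654 -2.467 0.302
v 2.548 -3.25 -0.662
v 3.705 -2.87 0.391
v 2.711 -3.631 -0.704
v 3.868 -3.251 0.349
v 2.956 -3.923 -0.868
v 4.114 -3.543 0.184
v 3.243 -4.076 -1.128
v 4.4 -3.696 -0.075
v 3.52 -4.064 -1.437
v 4.678 -3.684 -0.384
v 3.741 -3.889 -1.743
v 4.898 -3.509 -0.69
v 3.867 -3.581 -1.992
v 5.024 -3.201 -0.94
v 0.506 0.934 -1.792
v 0.959 1.282 -1.609
v 1.054 -0.394 -0.628
v 0.698 1.352 -1.406
v 0.375 1.289 -1.326
v 0.094 1.114 -1.394
v -0.056 0.881 -1.588
v -0.028 0.666 -1.847
v 0.169 0.536 -2.089
v 0.473 0.532 -2.236
v 0.788 0.656 -2.243
v 1.013 0.869 -2.106
v 1.076 1.102 -1.87
f 2 1 4
f 2 4 3
f 4 1 5
f 4 5 3
f 5 1 6
f 5 6 3
f 6 1 7
f 6 7 3
f 7 1 8
f 7 8 3
f 8 1 9
f 8 9 3
f 9 1 10
f 9 10 3
f 10 1 11
f 10 11 3
f 11 1 12
f 11 12 3
f 12 1 13
f 12 13 3
f 13 1 14
f 13 14 3
f 14 1 15
f 14 15 3
f 15 1 2
f 15 2 3
f 17 16 20
f 17 20 18
f 18 20 21
f 18 21 19
f 20 16 22
f 20 22 21
f 21 22 23
f 21 23 19
f 22 16 24
f 22 24 23
f 23 24 25
f 23 25 19
f 24 16 26
f 24 26 25
f 25 26 27
f 25 27 19
f 26 16 28
f 26 28 27
f 27 28 29
f 27 29 19
f 28 16 30
f 28 30 29
f 29 30 31
f 29 31 19
f 30 16 32
f 30 32 31
f 31 32 33
f 31 33 19
f 32 16 34
f 32 34 33
f 33 34 35
f 33 35 19
f 34 16 36
f 34 36 35
f 35 36 37
f 35 37 19
f 36 16 38
f 36 38 37
f 37 38 39
f 37 39 19
f 38 16 40
f 38 40 39
f 39 40 41
f 39 41 19
f 40 16 42
f 40 42 41
f 41 42 43
f 41 43 19
f 42 16 44
f 42 44 43
f 43 44 45
f 43 45 19
f 44 16 46
f 44 46 45
f 45 46 47
f 45 47 19
f 46 16 17
f 46 17 47
f 47 17 18
f 47 18 19
f 49 48 51
f 49 51 50
f 51 48 52
f 51 52 50
f 52 48 53
f 52 53 50
f 53 48 54
f 53 54 50
f 54 48 55
f 54 55 50
f 55 48 56
f 55 56 50
f 56 48 57
f 56 57 50
f 57 48 58
f 57 58 50
f 58 48 59
f 58 59 50
f 59 48 60
f 59 60 50
f 60 48 49
f 60 49 50

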